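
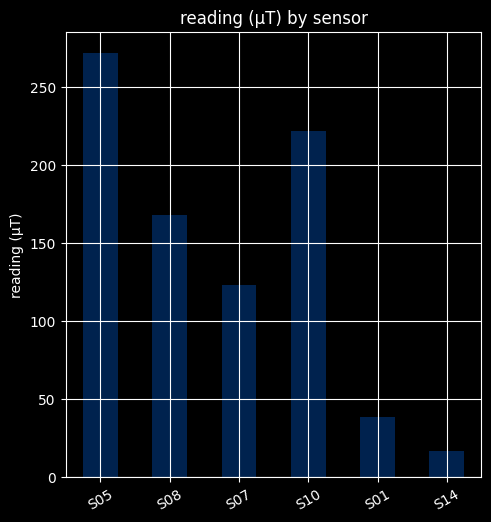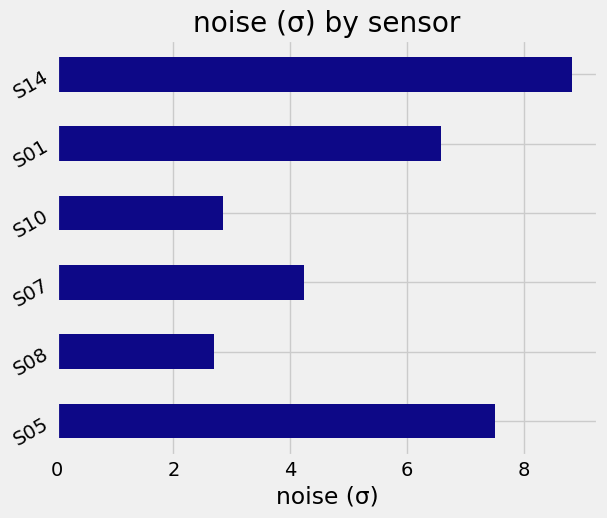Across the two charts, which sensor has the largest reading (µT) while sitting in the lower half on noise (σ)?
S10

Chart 2 median noise (σ) ≈ 5; below-median sensors: S08, S07, S10. Among those, S10 has the highest reading (µT) (≈ 225).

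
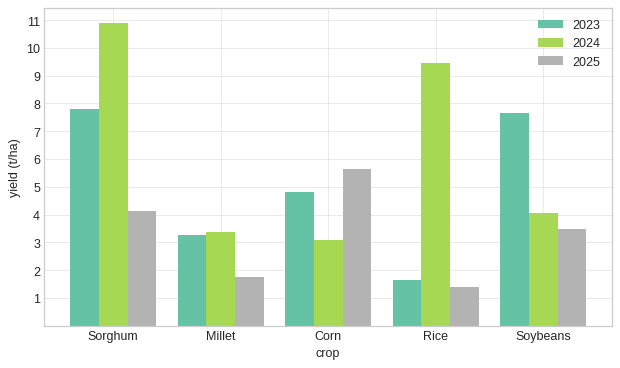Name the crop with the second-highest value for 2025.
Top 3 for 2025: Corn ≈ 6, Sorghum ≈ 4, Soybeans ≈ 3.

Sorghum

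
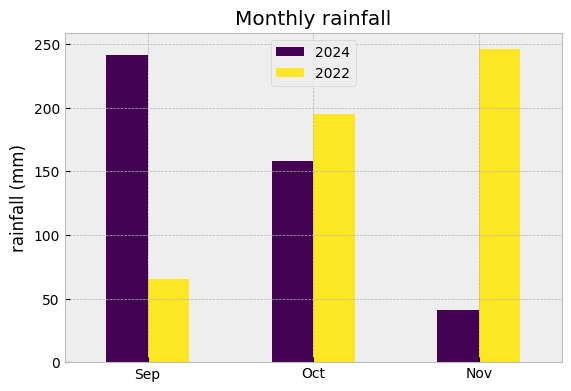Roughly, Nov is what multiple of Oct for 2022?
≈ 1.25×

Nov ≈ 250, Oct ≈ 200; 250/200 ≈ 1.25.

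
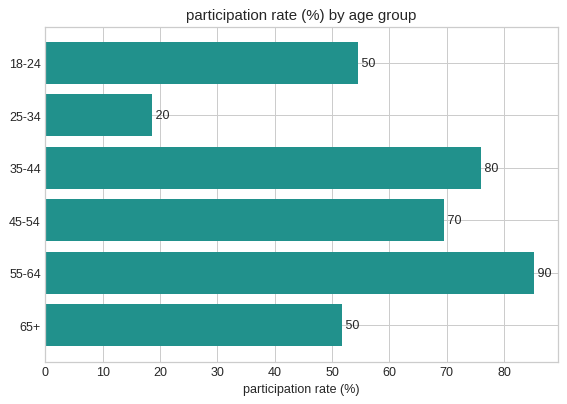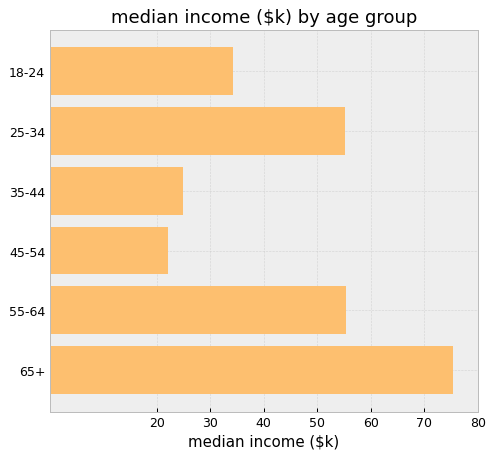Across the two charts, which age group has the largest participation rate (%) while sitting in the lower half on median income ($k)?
35-44

Chart 2 median median income ($k) ≈ 40; below-median age groups: 18-24, 35-44, 45-54. Among those, 35-44 has the highest participation rate (%) (≈ 80).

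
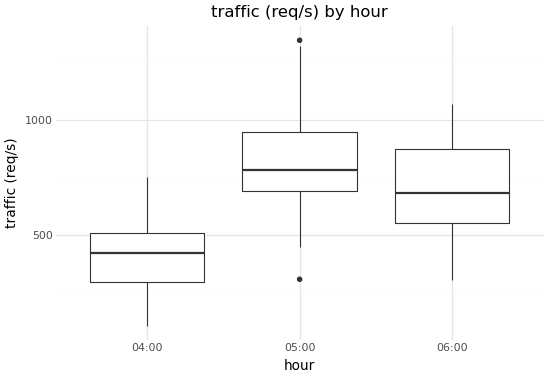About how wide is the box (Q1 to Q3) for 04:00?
≈ 200

Q3 ≈ 500, Q1 ≈ 300; IQR ≈ 200.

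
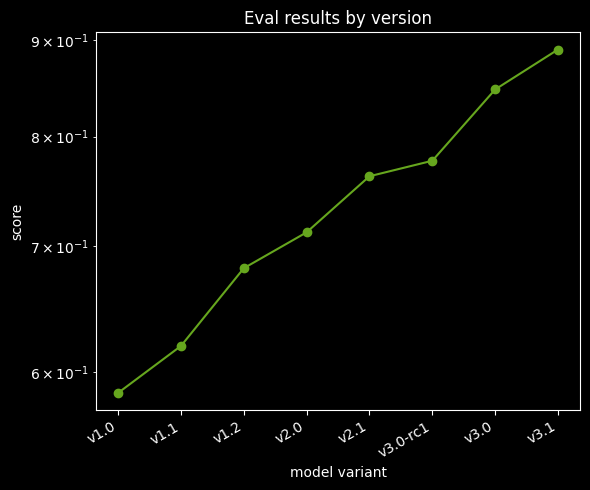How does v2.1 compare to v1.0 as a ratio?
≈ 1.25×

v2.1 ≈ 0.75, v1.0 ≈ 0.60; 0.75/0.60 ≈ 1.25.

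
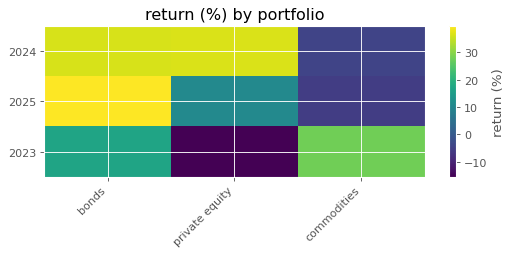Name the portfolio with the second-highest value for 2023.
bonds

Top 3 for 2023: commodities ≈ 30, bonds ≈ 15, private equity ≈ -15.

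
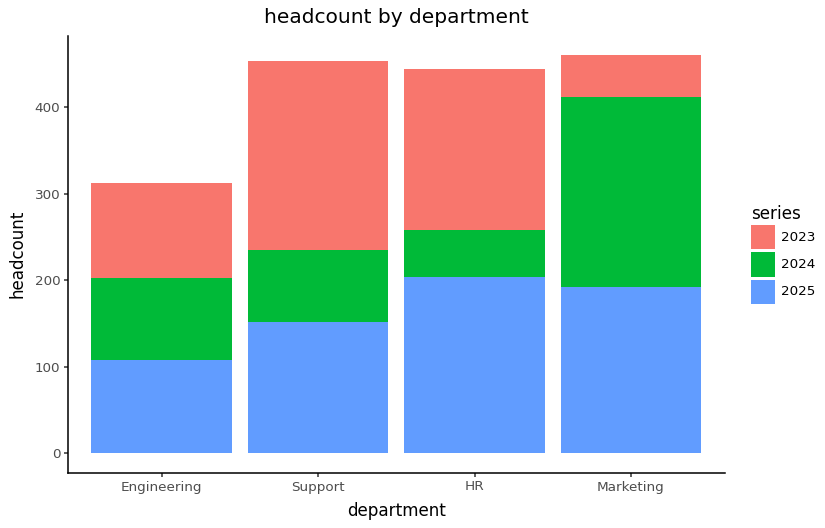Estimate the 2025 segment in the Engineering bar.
≈ 100

2025 top ≈ 100, bottom ≈ 0; segment ≈ 100.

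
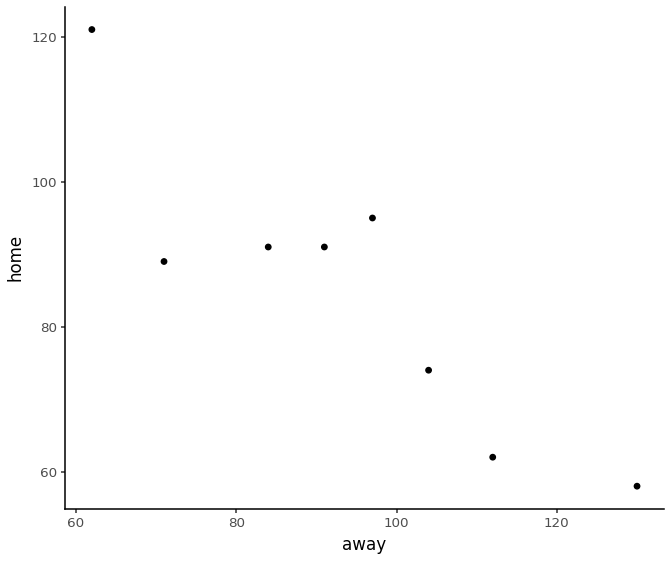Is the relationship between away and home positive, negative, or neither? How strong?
negative, strong

Points are negatively correlated; strong (|r| ≈ 0.9).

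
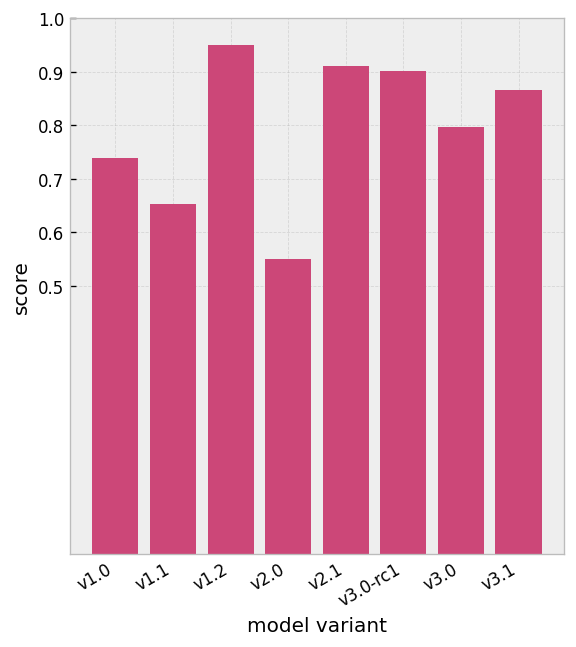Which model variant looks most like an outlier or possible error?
v2.0

v2.0 ≈ 0.6; the rest sit between ≈ 0.7 and ≈ 0.9.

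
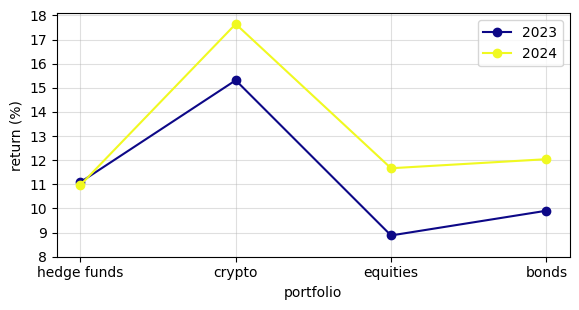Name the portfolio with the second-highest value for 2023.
hedge funds

Top 3 for 2023: crypto ≈ 15, hedge funds ≈ 11, bonds ≈ 10.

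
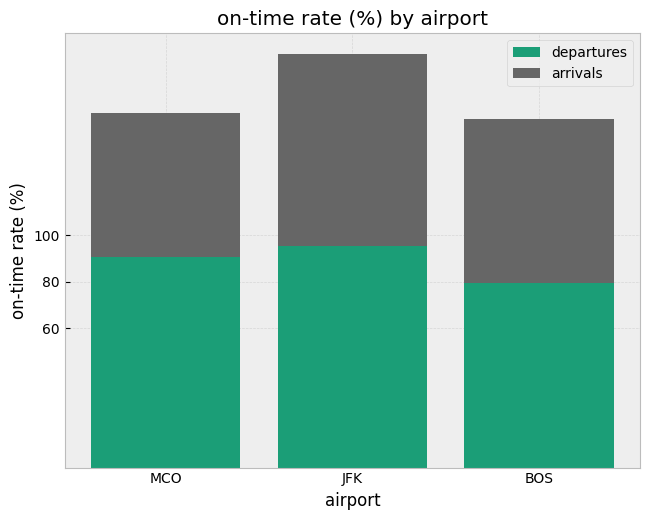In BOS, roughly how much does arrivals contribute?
arrivals top ≈ 160, bottom ≈ 80; segment ≈ 80.

≈ 80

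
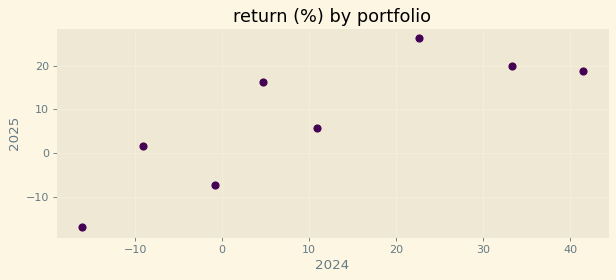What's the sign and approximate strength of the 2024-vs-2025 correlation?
positive, strong

Points are positively correlated; strong (|r| ≈ 0.8).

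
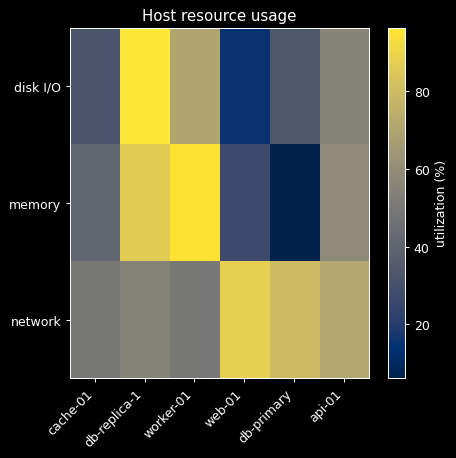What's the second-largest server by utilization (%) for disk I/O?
worker-01

Top 3 for disk I/O: db-replica-1 ≈ 100, worker-01 ≈ 70, api-01 ≈ 50.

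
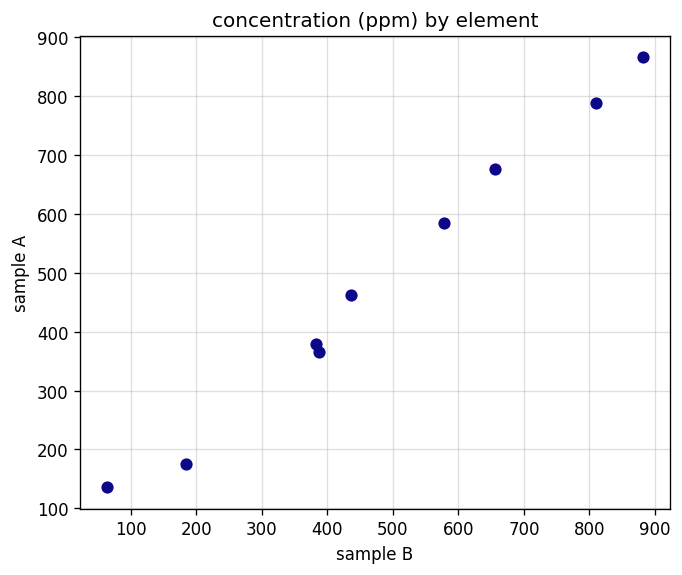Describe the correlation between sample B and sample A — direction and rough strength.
positive, strong

Points are positively correlated; strong (|r| ≈ 1.0).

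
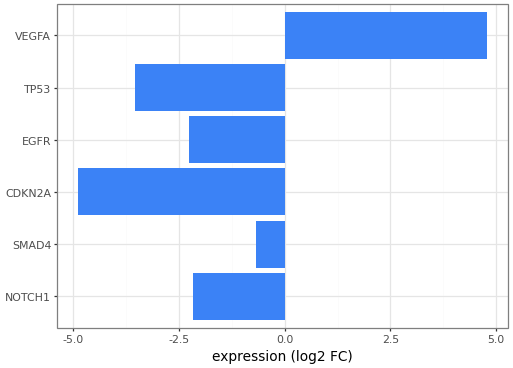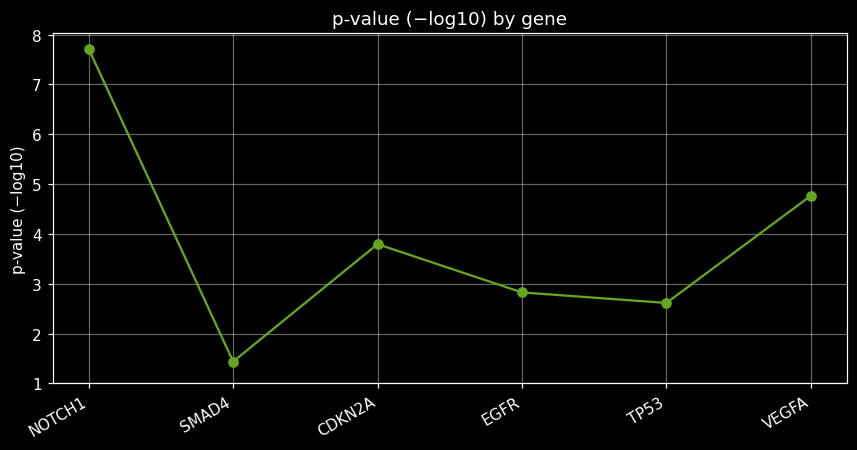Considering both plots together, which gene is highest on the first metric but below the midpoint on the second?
Chart 2 median p-value (−log10) ≈ 3; below-median genes: SMAD4, EGFR, TP53. Among those, SMAD4 has the highest expression (log2 FC) (≈ -0.5).

SMAD4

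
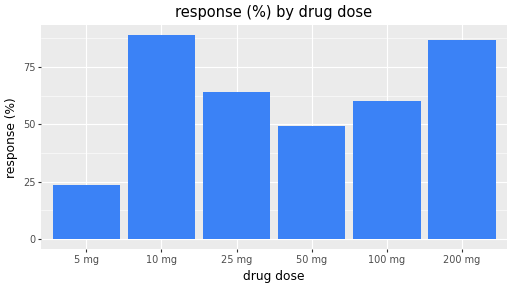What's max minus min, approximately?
≈ 70

Max 10 mg ≈ 90, min 5 mg ≈ 20; range ≈ 70.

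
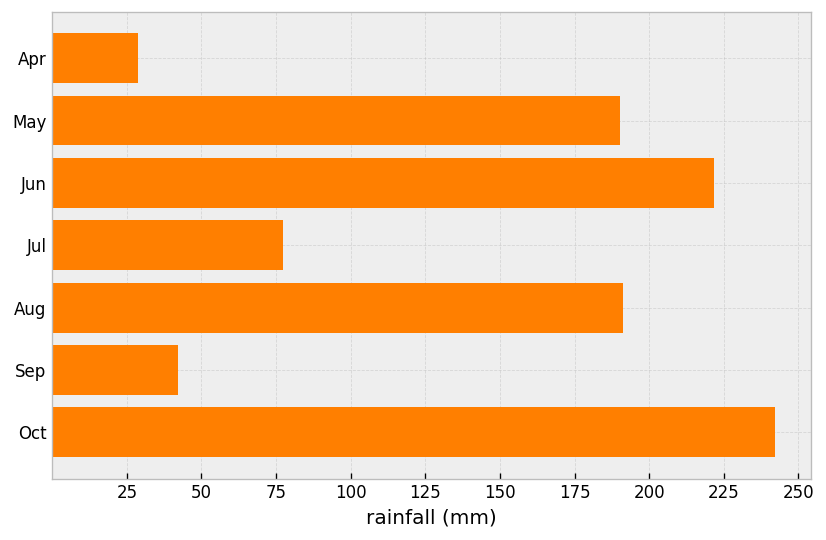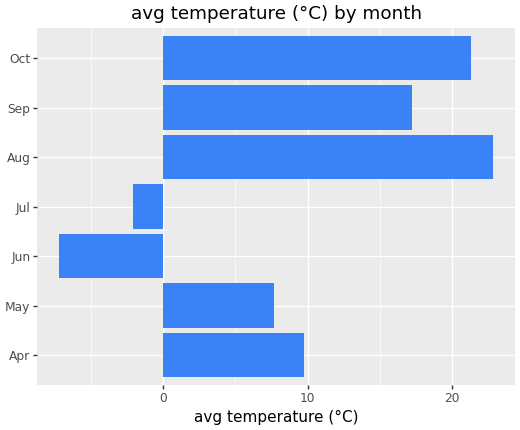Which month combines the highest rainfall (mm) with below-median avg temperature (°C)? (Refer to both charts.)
Chart 2 median avg temperature (°C) ≈ 10; below-median months: May, Jun, Jul. Among those, Jun has the highest rainfall (mm) (≈ 225).

Jun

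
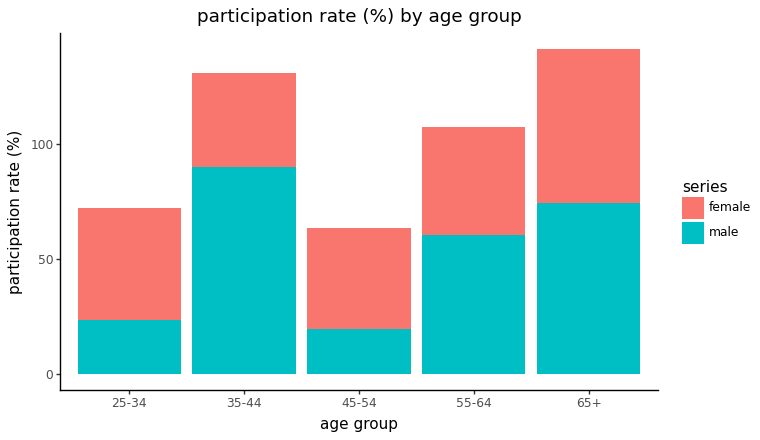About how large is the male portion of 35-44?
male top ≈ 100, bottom ≈ 0; segment ≈ 100.

≈ 100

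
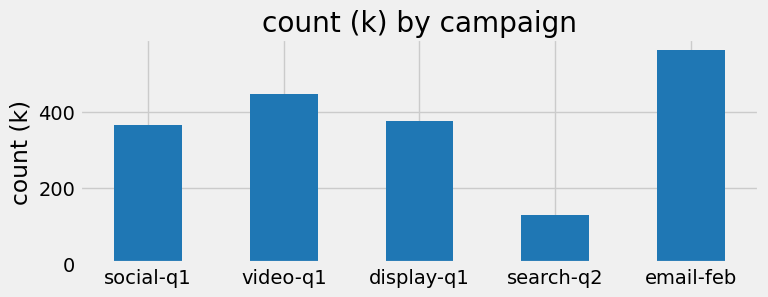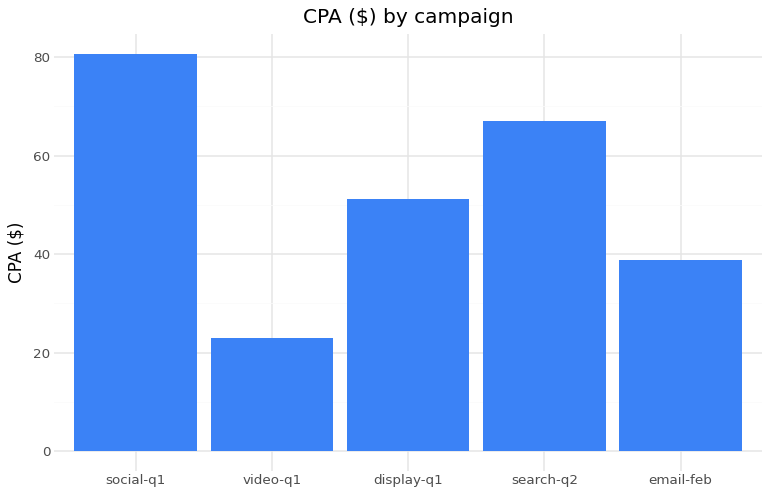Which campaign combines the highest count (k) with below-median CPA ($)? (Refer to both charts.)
Chart 2 median CPA ($) ≈ 50; below-median campaigns: video-q1, email-feb. Among those, email-feb has the highest count (k) (≈ 600).

email-feb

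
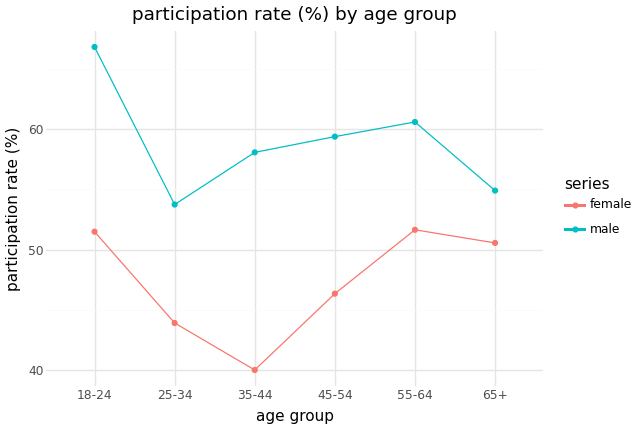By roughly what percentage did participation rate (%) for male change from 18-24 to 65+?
18-24 ≈ 65, 65+ ≈ 55; (55 − 65) / 65 ≈ -15.4%.

≈ -15.4%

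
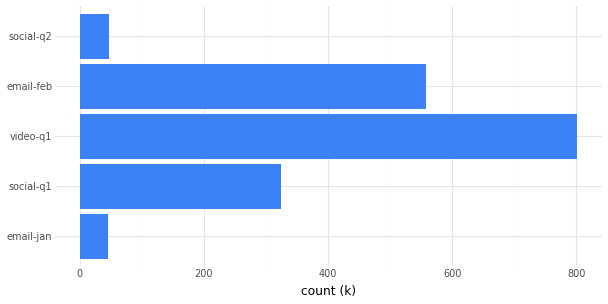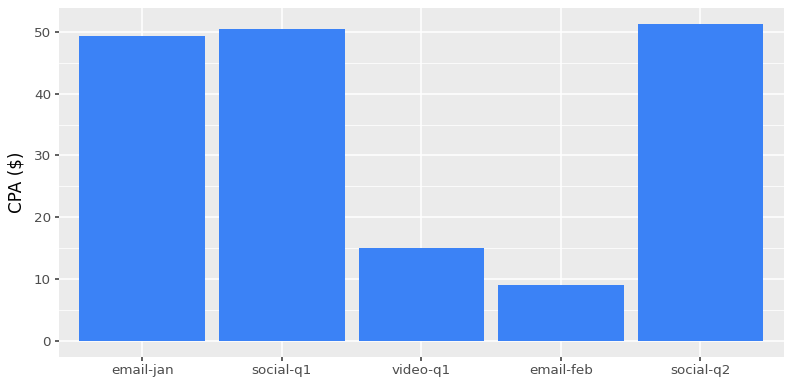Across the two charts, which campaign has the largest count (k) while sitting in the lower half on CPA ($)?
video-q1

Chart 2 median CPA ($) ≈ 50; below-median campaigns: video-q1, email-feb. Among those, video-q1 has the highest count (k) (≈ 800).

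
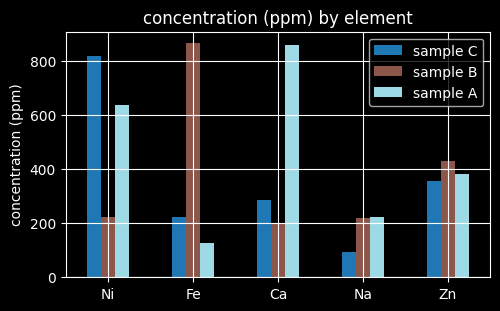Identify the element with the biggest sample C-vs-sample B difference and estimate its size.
Fe, ≈ 700 ppm

Fe: sample C ≈ 200, sample B ≈ 900 → gap ≈ 700. Next-largest (Ni) is only ≈ 600.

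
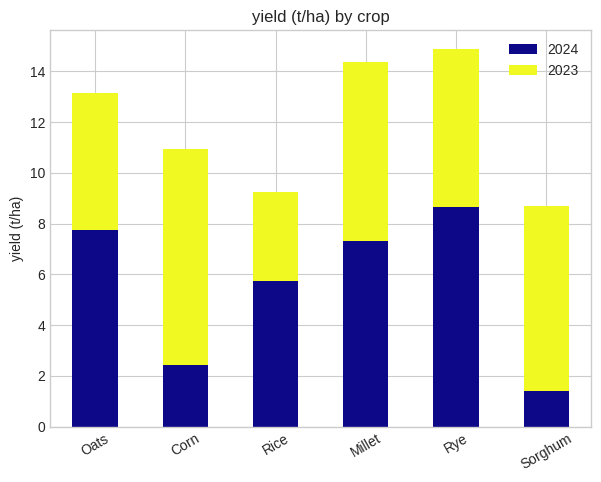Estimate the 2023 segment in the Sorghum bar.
≈ 6

2023 top ≈ 8, bottom ≈ 2; segment ≈ 6.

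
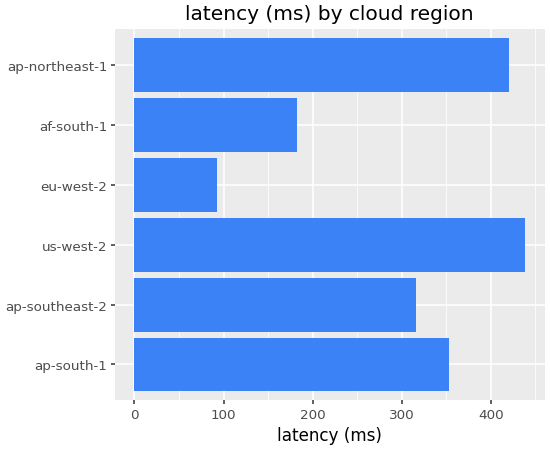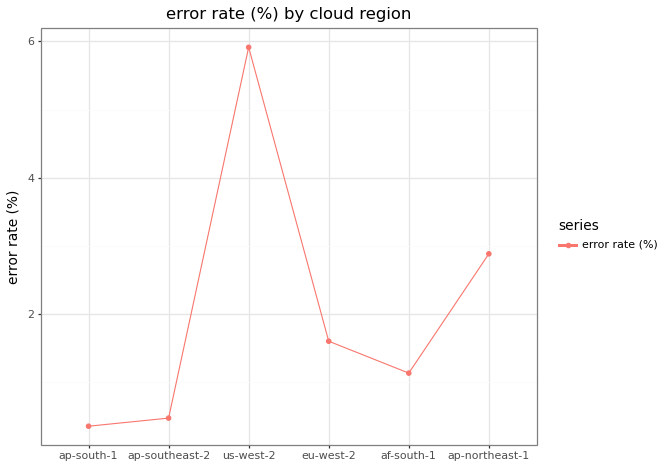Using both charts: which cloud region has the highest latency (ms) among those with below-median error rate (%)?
ap-south-1

Chart 2 median error rate (%) ≈ 1; below-median cloud regions: ap-south-1, ap-southeast-2, af-south-1. Among those, ap-south-1 has the highest latency (ms) (≈ 350).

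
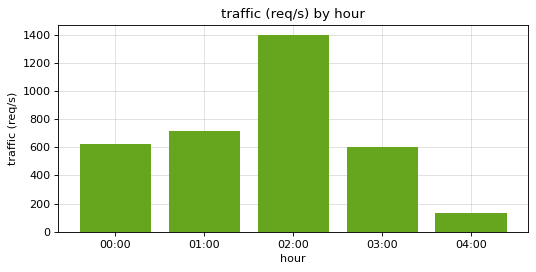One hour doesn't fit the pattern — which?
02:00 ≈ 1400; the rest sit between ≈ 200 and ≈ 800.

02:00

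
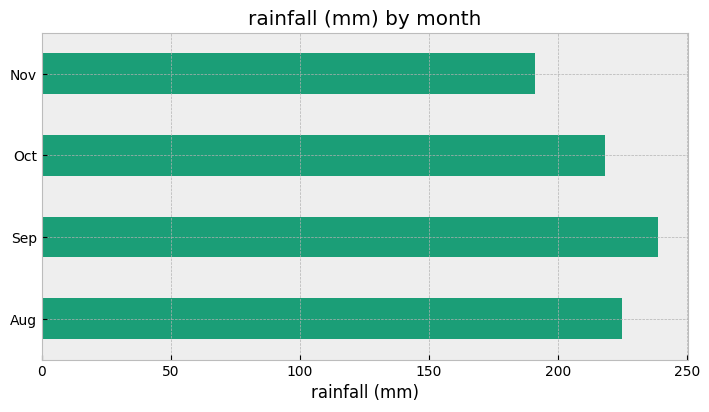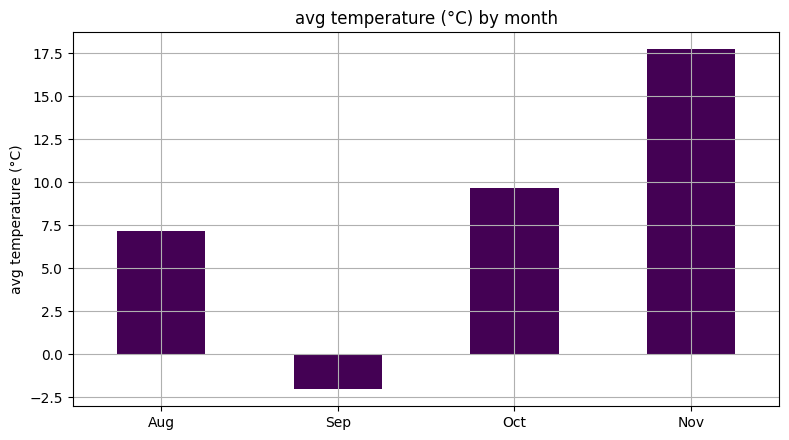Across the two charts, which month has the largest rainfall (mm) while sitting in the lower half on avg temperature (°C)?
Chart 2 median avg temperature (°C) ≈ 8; below-median months: Aug, Sep. Among those, Sep has the highest rainfall (mm) (≈ 250).

Sep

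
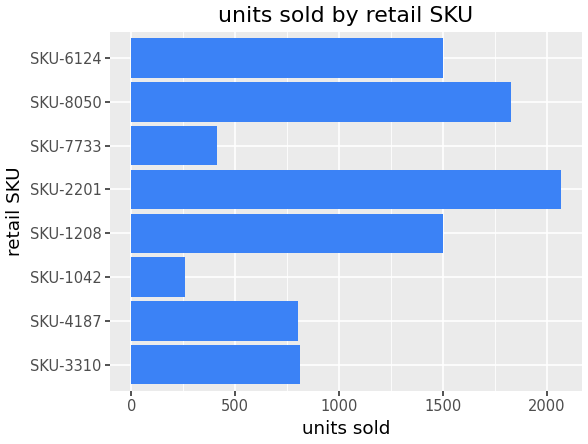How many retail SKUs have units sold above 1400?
Above 1400: SKU-1208, SKU-2201, SKU-8050, SKU-6124.

4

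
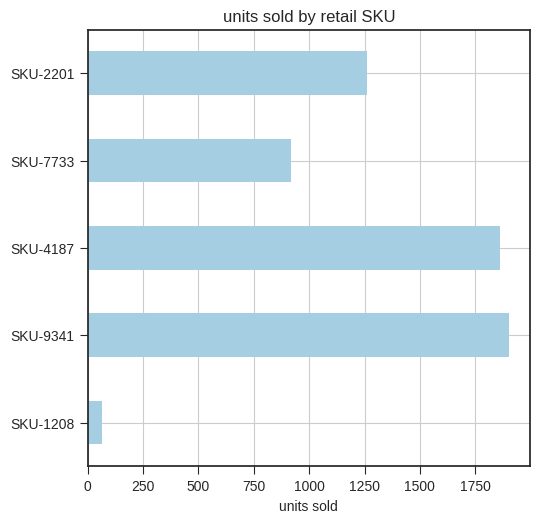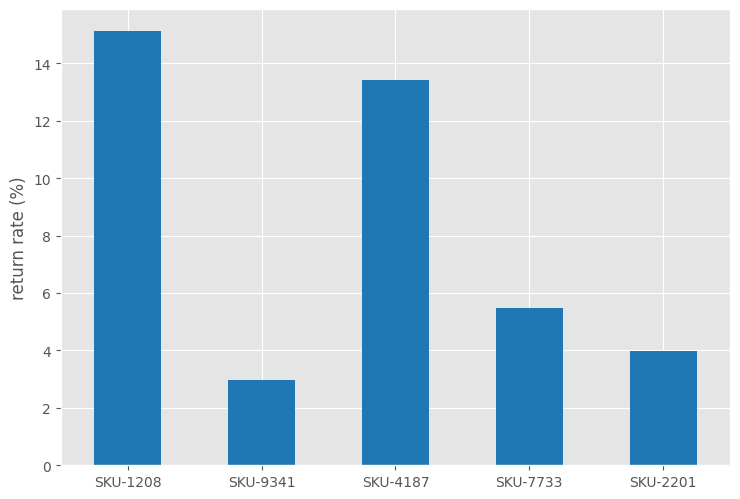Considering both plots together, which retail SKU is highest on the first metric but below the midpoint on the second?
SKU-9341

Chart 2 median return rate (%) ≈ 6; below-median retail SKUs: SKU-9341, SKU-2201. Among those, SKU-9341 has the highest units sold (≈ 2000).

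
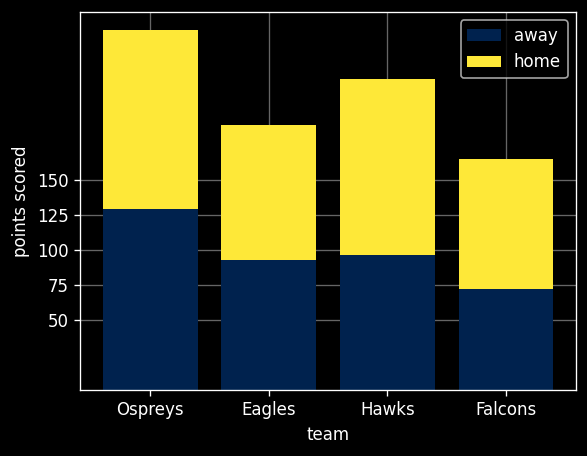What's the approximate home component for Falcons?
home top ≈ 175, bottom ≈ 75; segment ≈ 100.

≈ 100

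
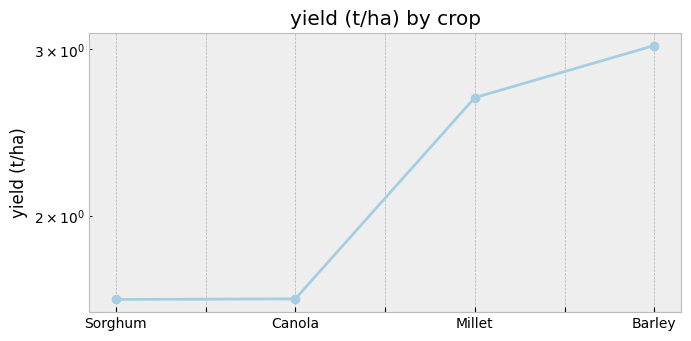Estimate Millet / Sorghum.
≈ 1.62×

Millet ≈ 2.6, Sorghum ≈ 1.6; 2.6/1.6 ≈ 1.62.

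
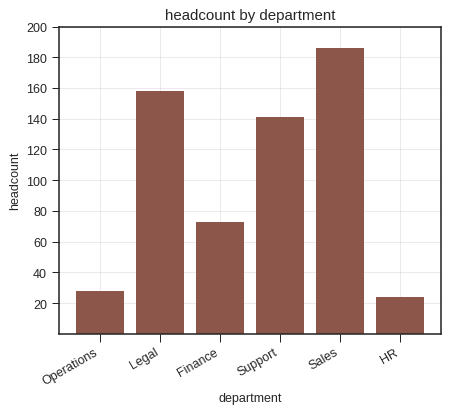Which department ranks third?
Top 4: Sales ≈ 180, Legal ≈ 160, Support ≈ 140, Finance ≈ 80.

Support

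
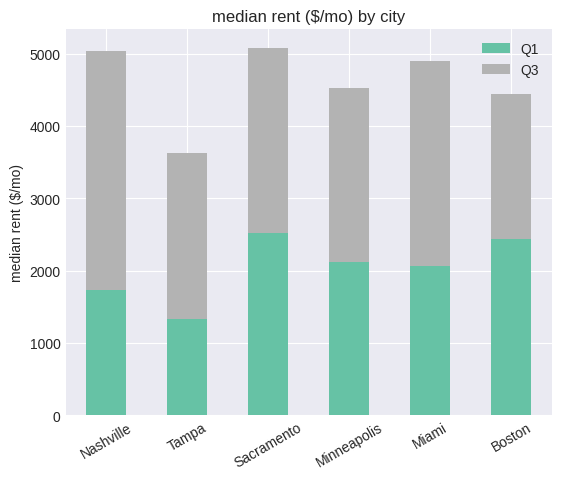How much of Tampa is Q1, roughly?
≈ 1500

Q1 top ≈ 1500, bottom ≈ 0; segment ≈ 1500.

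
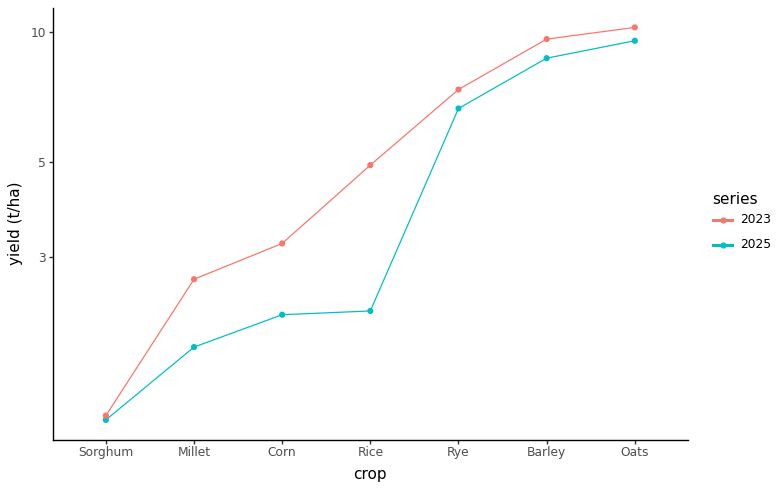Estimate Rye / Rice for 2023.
Rye ≈ 7, Rice ≈ 5; 7/5 ≈ 1.4.

≈ 1.4×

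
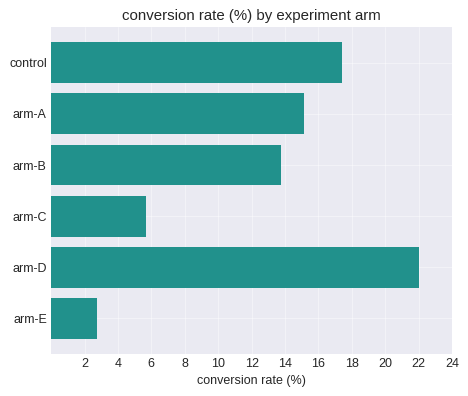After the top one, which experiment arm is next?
control

Top 3: arm-D ≈ 22, control ≈ 18, arm-A ≈ 16.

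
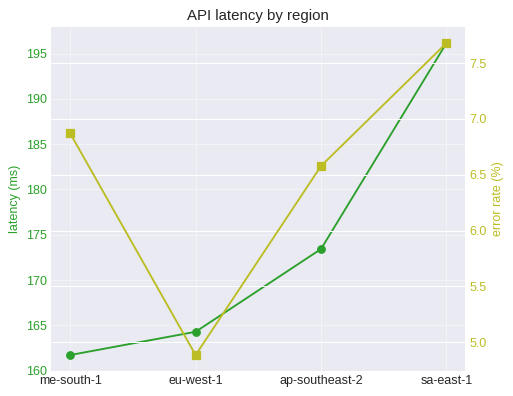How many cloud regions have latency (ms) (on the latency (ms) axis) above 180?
Above 180: sa-east-1.

1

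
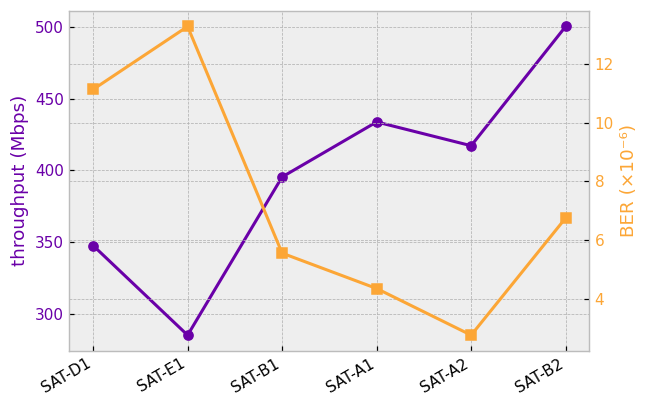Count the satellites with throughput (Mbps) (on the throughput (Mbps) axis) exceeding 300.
5

Above 300: SAT-D1, SAT-B1, SAT-A1, SAT-A2, SAT-B2.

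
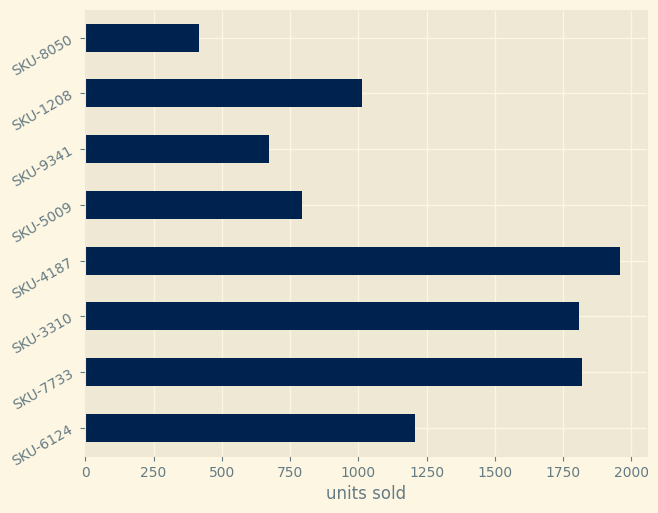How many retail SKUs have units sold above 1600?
Above 1600: SKU-7733, SKU-3310, SKU-4187.

3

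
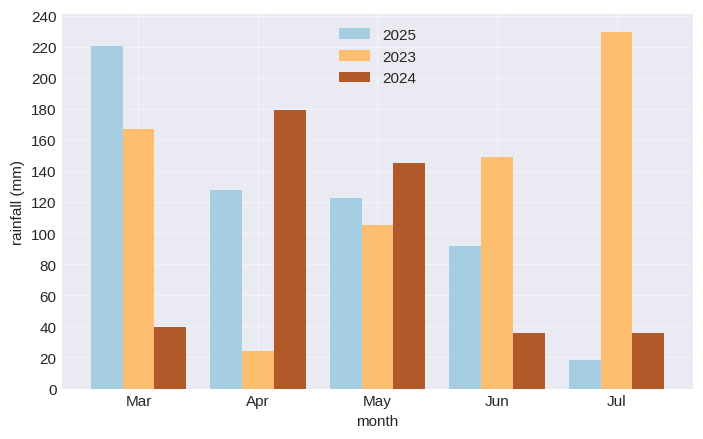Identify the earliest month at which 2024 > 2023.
Apr

Mar: 2024 ≈ 40 vs 2023 ≈ 160 (not yet); Apr: 2024 ≈ 180 vs 2023 ≈ 20 (first crossover).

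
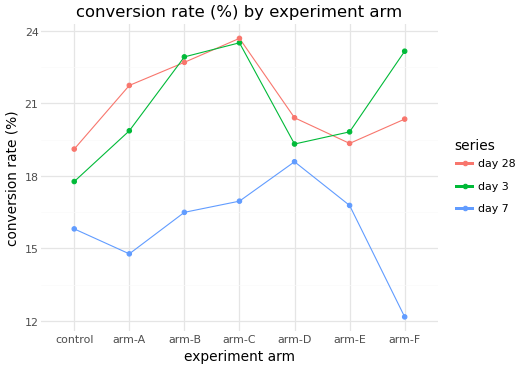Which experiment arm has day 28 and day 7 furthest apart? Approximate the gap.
arm-F: day 28 ≈ 20, day 7 ≈ 12 → gap ≈ 8. Next-largest (arm-A) is only ≈ 7.

arm-F, ≈ 8 %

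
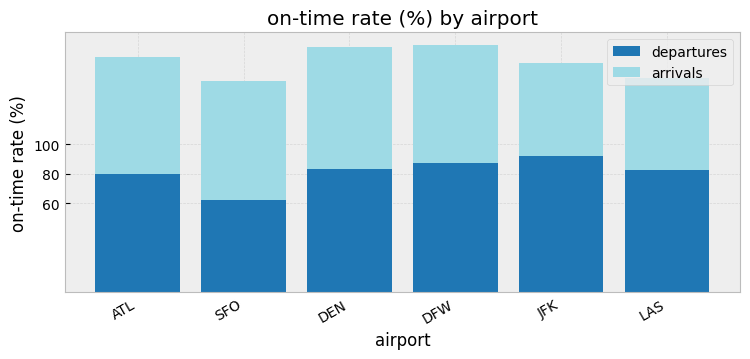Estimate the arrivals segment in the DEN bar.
arrivals top ≈ 160, bottom ≈ 80; segment ≈ 80.

≈ 80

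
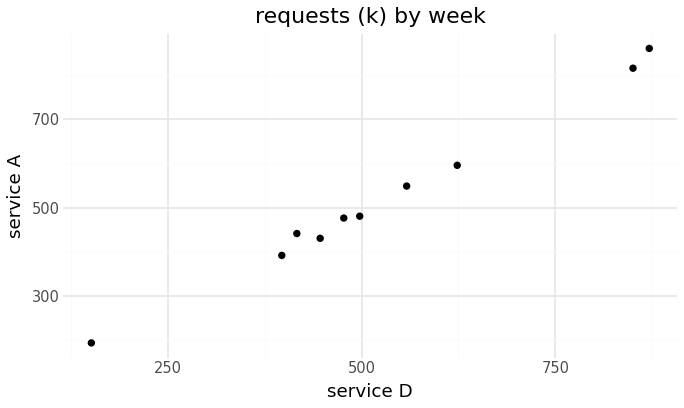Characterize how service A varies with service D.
Points are positively correlated; strong (|r| ≈ 1.0).

positive, strong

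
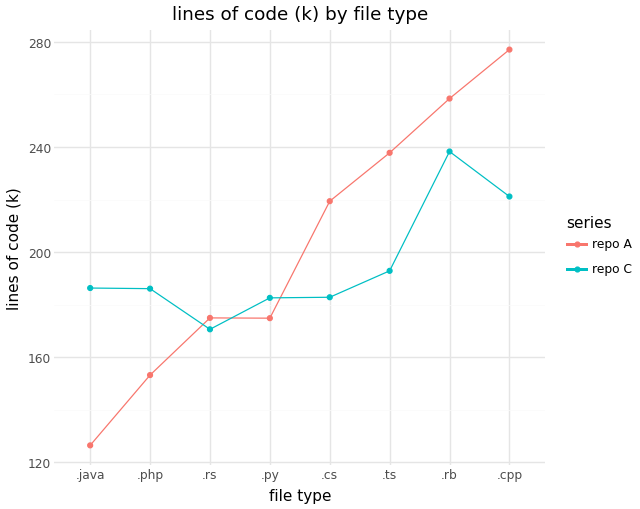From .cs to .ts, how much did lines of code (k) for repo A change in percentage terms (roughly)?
.cs ≈ 220, .ts ≈ 240; (240 − 220) / 220 ≈ +9.1%.

≈ +9.1%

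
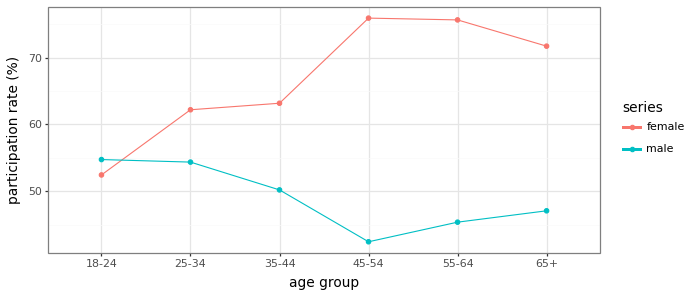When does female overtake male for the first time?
18-24: female ≈ 50 vs male ≈ 55 (not yet); 25-34: female ≈ 60 vs male ≈ 55 (first crossover).

25-34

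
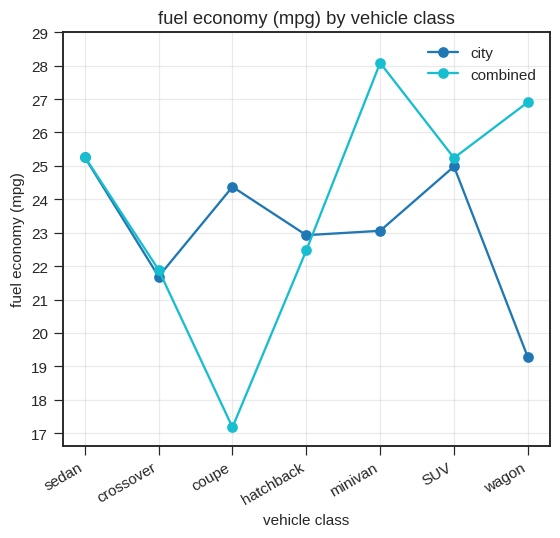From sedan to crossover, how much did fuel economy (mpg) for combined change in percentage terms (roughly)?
≈ -12%

sedan ≈ 25, crossover ≈ 22; (22 − 25) / 25 ≈ -12%.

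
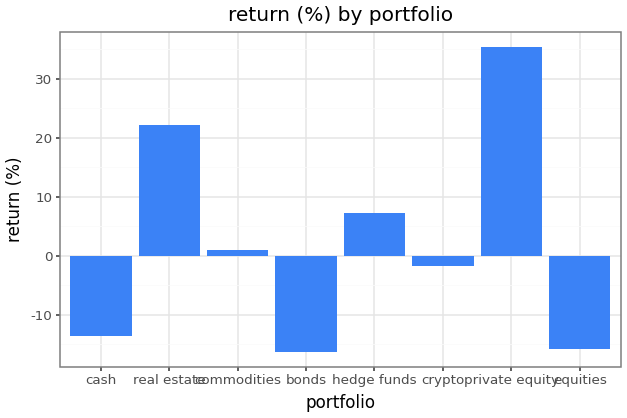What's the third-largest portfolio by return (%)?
hedge funds

Top 4: private equity ≈ 35, real estate ≈ 20, hedge funds ≈ 5, commodities ≈ 0.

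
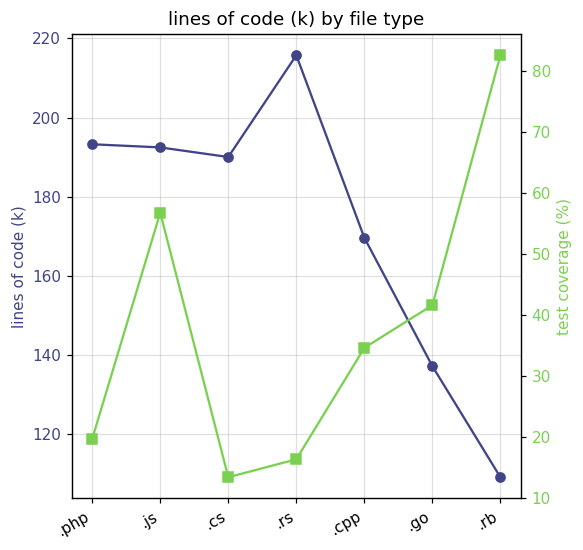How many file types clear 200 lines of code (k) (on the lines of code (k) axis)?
1

Above 200: .rs.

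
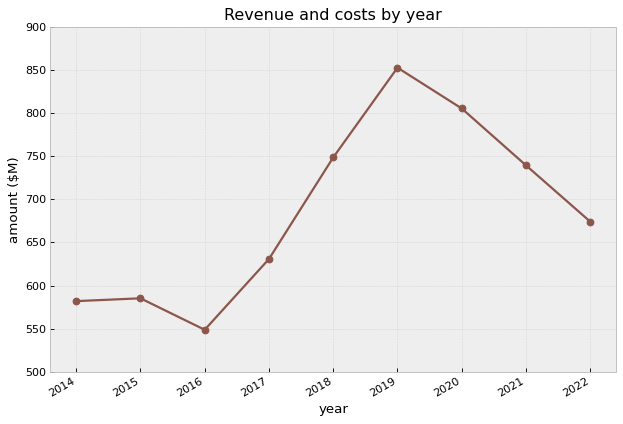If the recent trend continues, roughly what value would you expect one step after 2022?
Last three: 800, 750, 650 → slope ≈ -75/step → next ≈ 575.

≈ 575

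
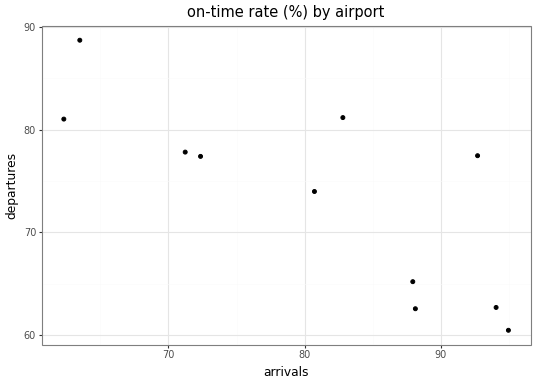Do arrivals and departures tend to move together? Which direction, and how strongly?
Points are negatively correlated; strong (|r| ≈ 0.8).

negative, strong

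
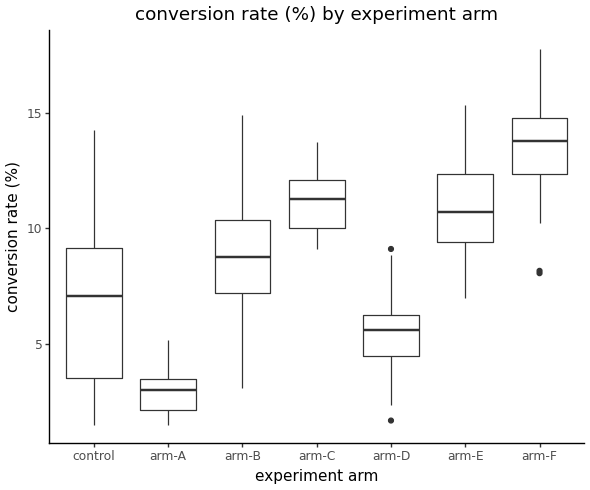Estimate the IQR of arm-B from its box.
Q3 ≈ 10, Q1 ≈ 7; IQR ≈ 3.

≈ 3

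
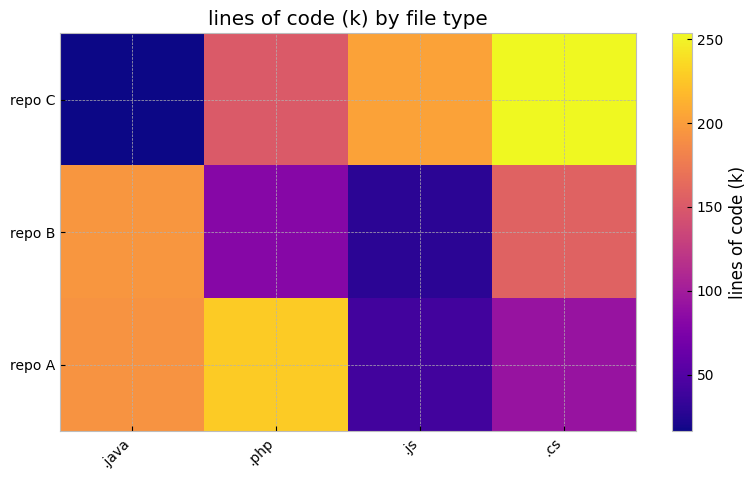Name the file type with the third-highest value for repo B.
Top 4 for repo B: .java ≈ 200, .cs ≈ 160, .php ≈ 80, .js ≈ 20.

.php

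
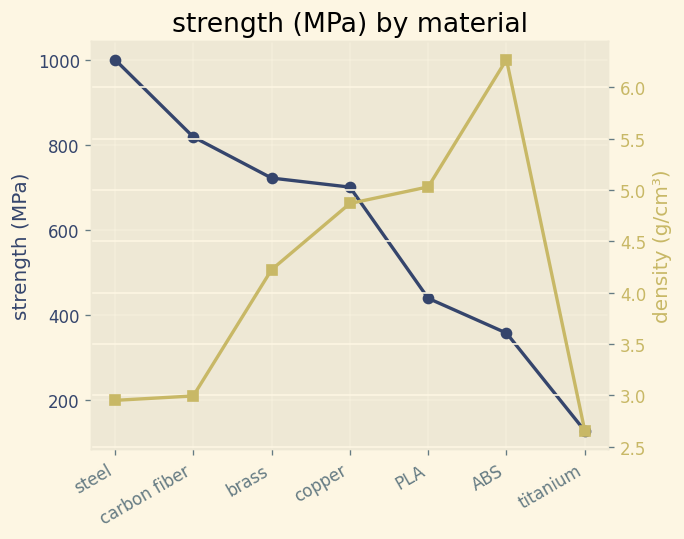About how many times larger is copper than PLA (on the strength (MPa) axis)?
≈ 1.75×

copper ≈ 700, PLA ≈ 400; 700/400 ≈ 1.75.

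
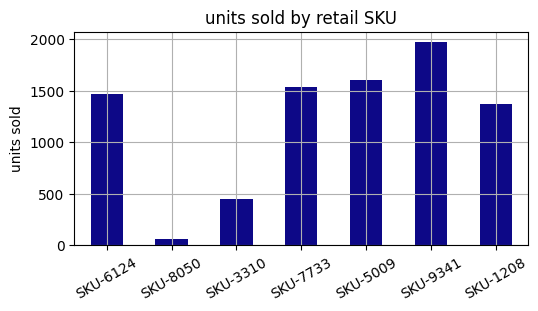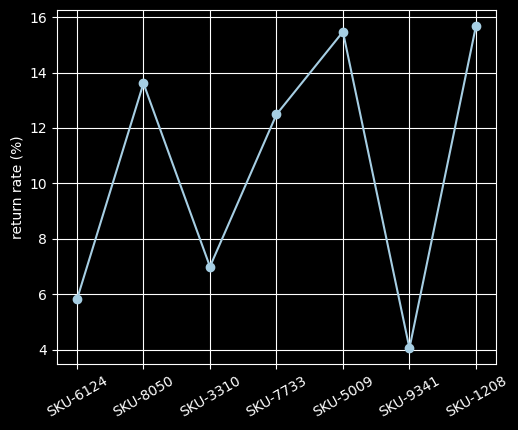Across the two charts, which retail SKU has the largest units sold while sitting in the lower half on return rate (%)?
Chart 2 median return rate (%) ≈ 12; below-median retail SKUs: SKU-6124, SKU-3310, SKU-9341. Among those, SKU-9341 has the highest units sold (≈ 2000).

SKU-9341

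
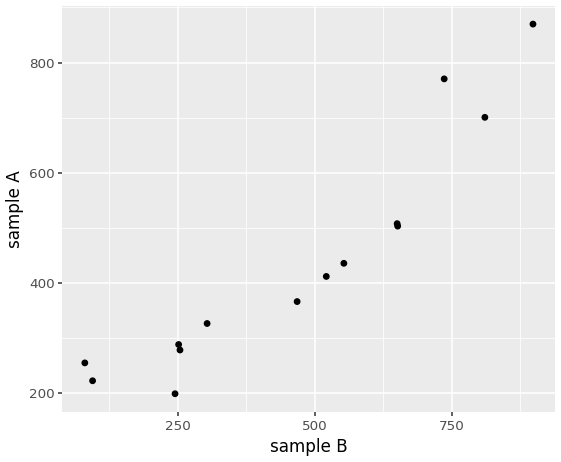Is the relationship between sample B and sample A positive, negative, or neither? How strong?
Points are positively correlated; strong (|r| ≈ 0.9).

positive, strong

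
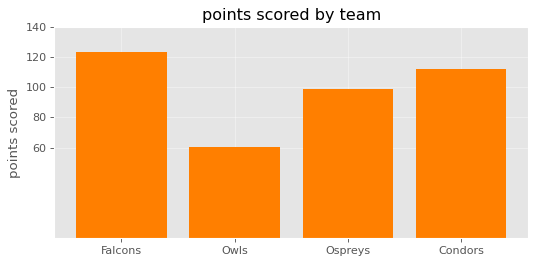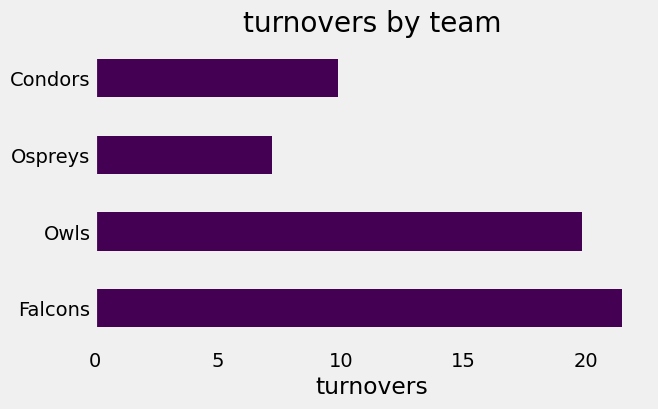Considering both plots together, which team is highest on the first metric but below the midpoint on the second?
Chart 2 median turnovers ≈ 14; below-median teams: Ospreys, Condors. Among those, Condors has the highest points scored (≈ 120).

Condors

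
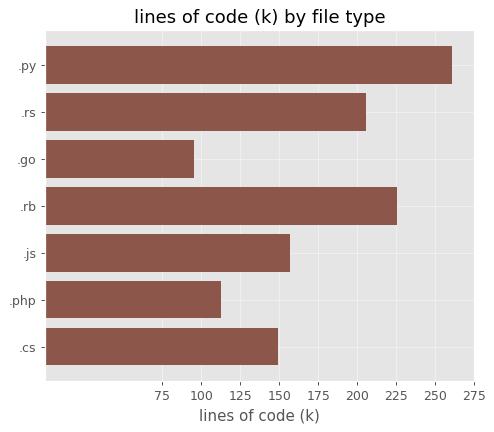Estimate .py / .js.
.py ≈ 250, .js ≈ 150; 250/150 ≈ 1.67.

≈ 1.67×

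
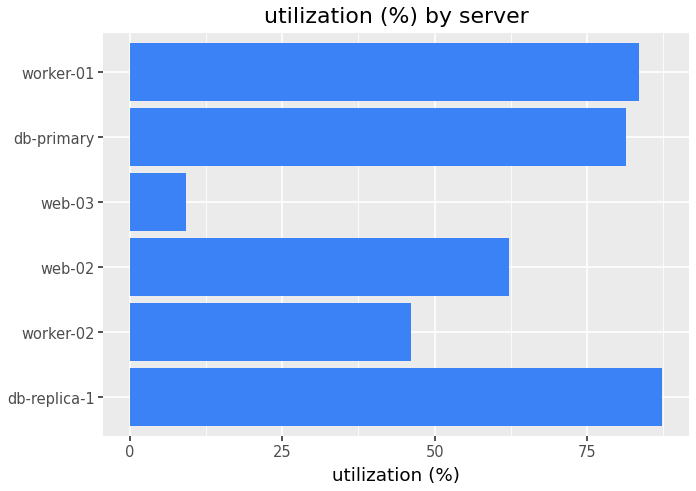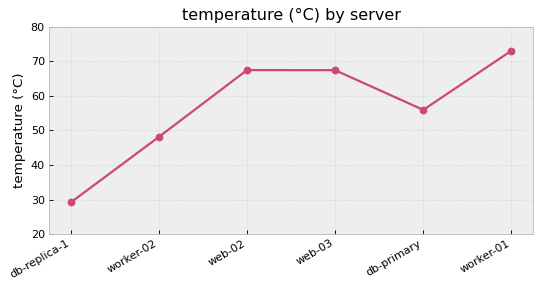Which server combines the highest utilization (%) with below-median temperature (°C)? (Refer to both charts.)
db-replica-1

Chart 2 median temperature (°C) ≈ 60; below-median servers: db-replica-1, worker-02, db-primary. Among those, db-replica-1 has the highest utilization (%) (≈ 90).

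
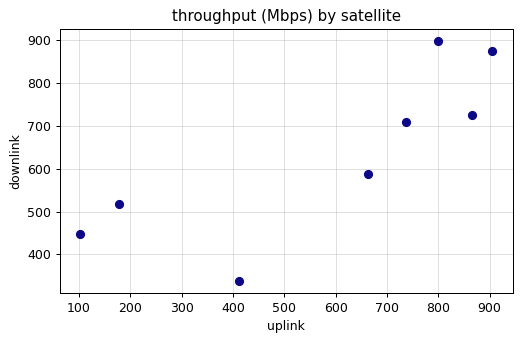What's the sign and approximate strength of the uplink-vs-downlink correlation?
Points are positively correlated; strong (|r| ≈ 0.8).

positive, strong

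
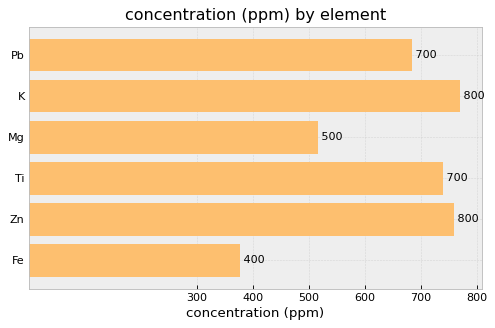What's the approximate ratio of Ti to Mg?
≈ 1.4×

Ti ≈ 700, Mg ≈ 500; 700/500 ≈ 1.4.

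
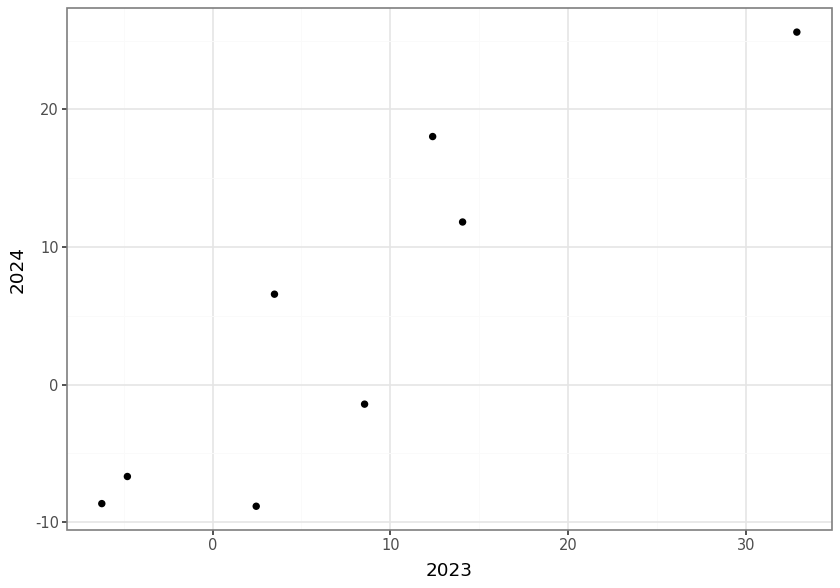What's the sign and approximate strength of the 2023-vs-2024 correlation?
Points are positively correlated; strong (|r| ≈ 0.9).

positive, strong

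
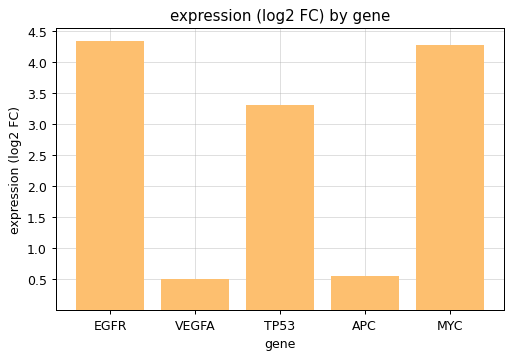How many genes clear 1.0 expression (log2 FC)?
Above 1.0: EGFR, TP53, MYC.

3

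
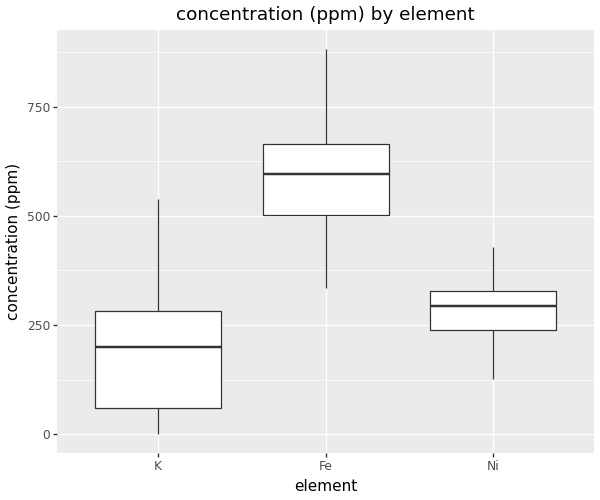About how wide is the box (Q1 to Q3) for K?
≈ 250

Q3 ≈ 300, Q1 ≈ 50; IQR ≈ 250.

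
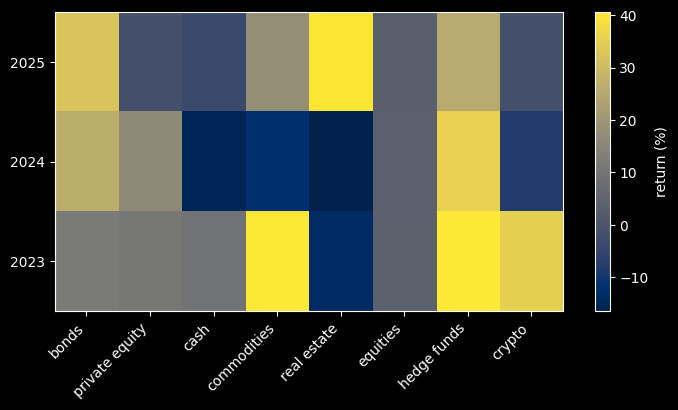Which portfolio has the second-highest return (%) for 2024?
Top 3 for 2024: hedge funds ≈ 35, bonds ≈ 25, private equity ≈ 15.

bonds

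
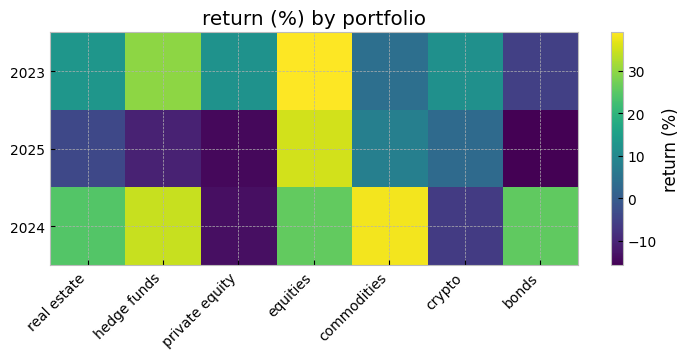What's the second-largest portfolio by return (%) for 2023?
Top 3 for 2023: equities ≈ 40, hedge funds ≈ 30, real estate ≈ 15.

hedge funds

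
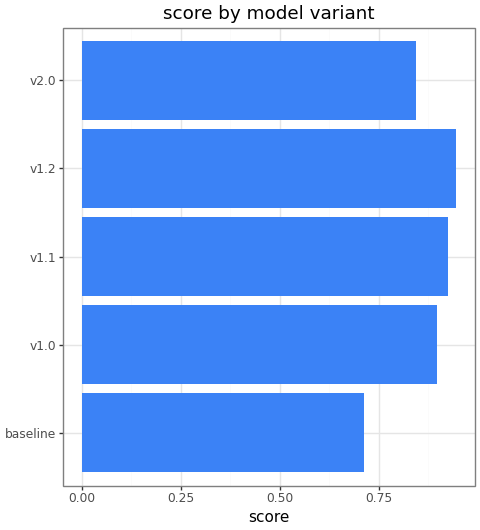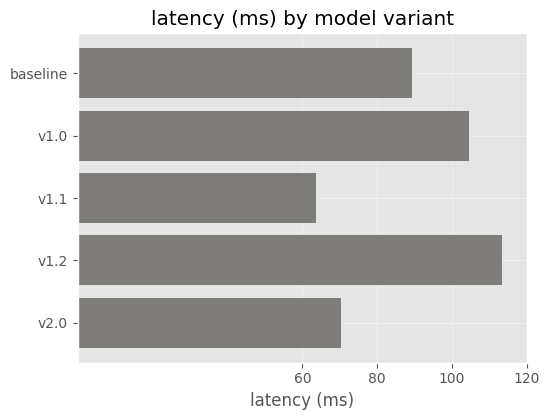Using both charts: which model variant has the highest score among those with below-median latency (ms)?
Chart 2 median latency (ms) ≈ 80; below-median model variants: v1.1, v2.0. Among those, v1.1 has the highest score (≈ 0.9).

v1.1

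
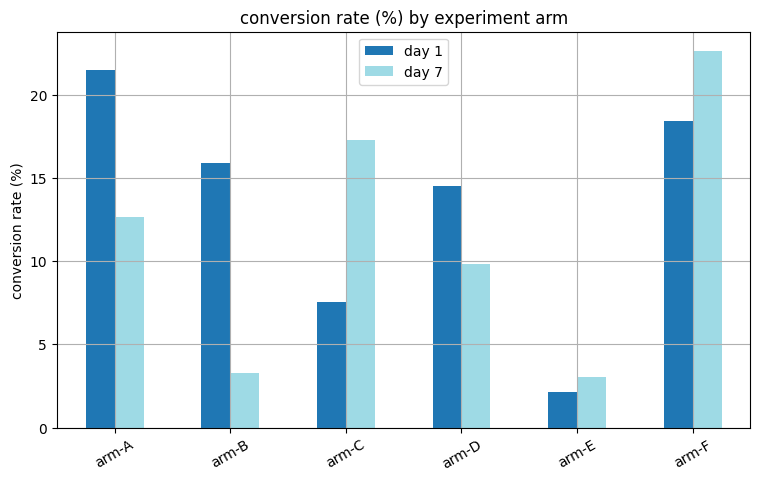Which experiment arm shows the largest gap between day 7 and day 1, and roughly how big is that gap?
arm-B, ≈ 12 %

arm-B: day 7 ≈ 4, day 1 ≈ 16 → gap ≈ 12. Next-largest (arm-C) is only ≈ 10.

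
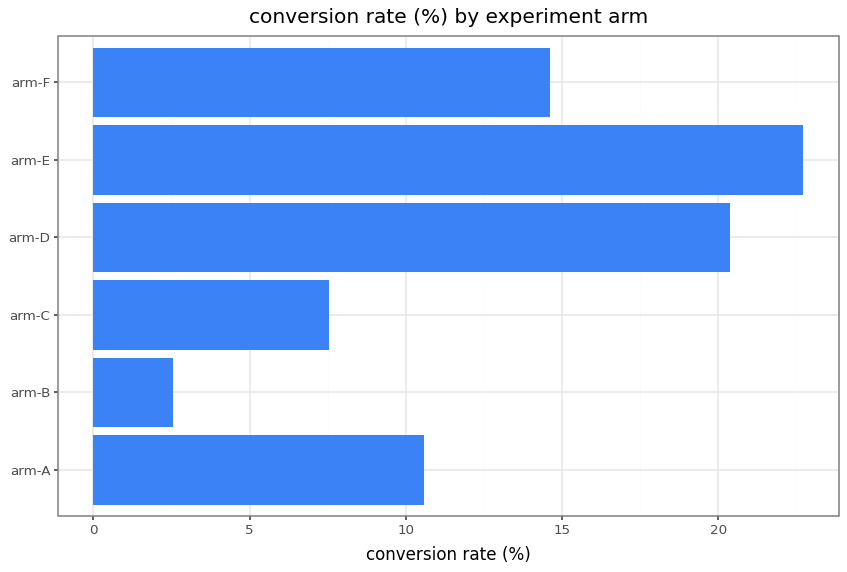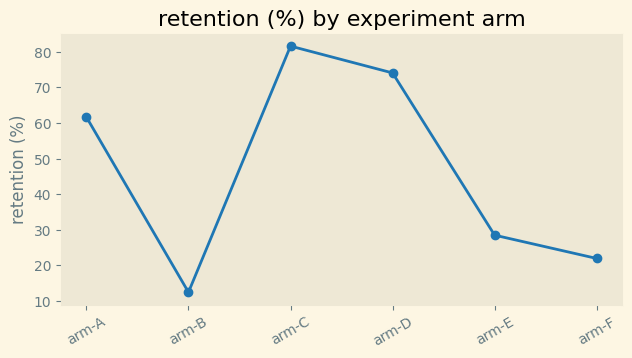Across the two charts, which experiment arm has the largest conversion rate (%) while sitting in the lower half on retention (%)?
Chart 2 median retention (%) ≈ 50; below-median experiment arms: arm-B, arm-E, arm-F. Among those, arm-E has the highest conversion rate (%) (≈ 25).

arm-E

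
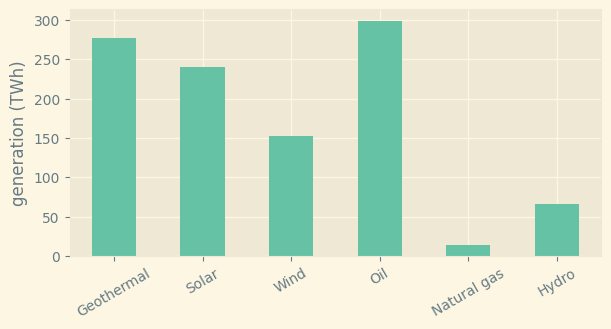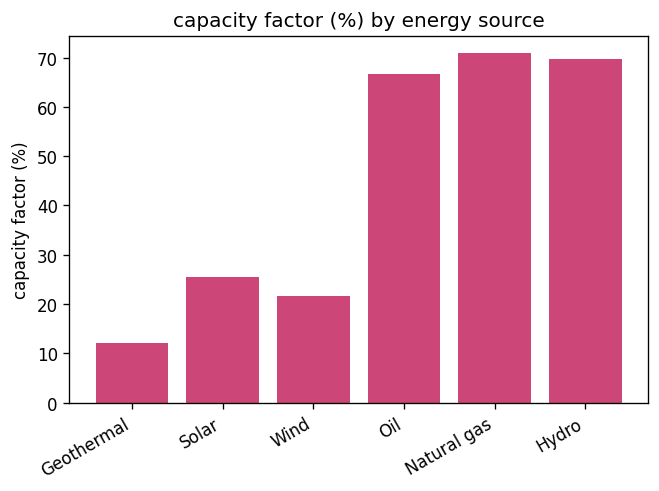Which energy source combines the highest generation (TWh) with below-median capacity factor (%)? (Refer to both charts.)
Geothermal

Chart 2 median capacity factor (%) ≈ 50; below-median energy sources: Geothermal, Solar, Wind. Among those, Geothermal has the highest generation (TWh) (≈ 300).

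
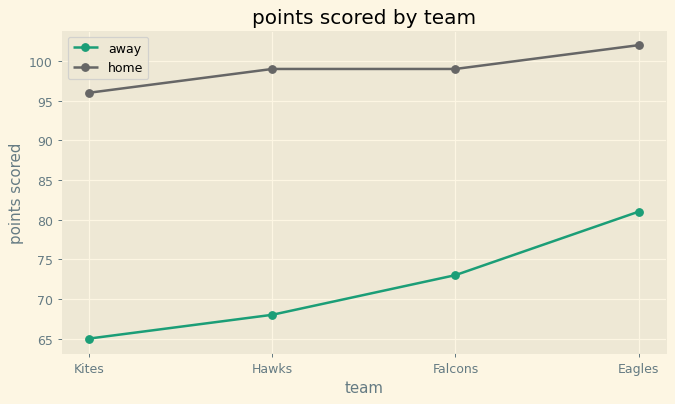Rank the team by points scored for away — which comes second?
Top 3 for away: Eagles ≈ 80, Falcons ≈ 75, Hawks ≈ 70.

Falcons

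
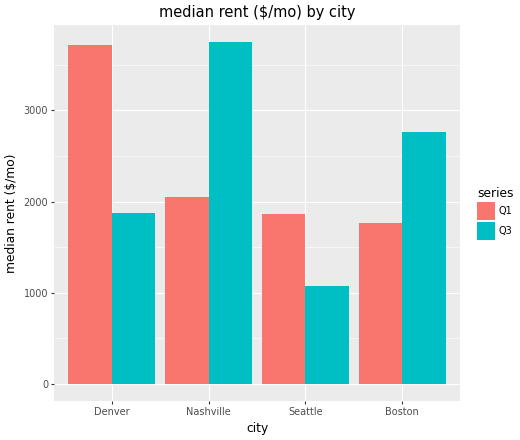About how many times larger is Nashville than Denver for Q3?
Nashville ≈ 3500, Denver ≈ 2000; 3500/2000 ≈ 1.75.

≈ 1.75×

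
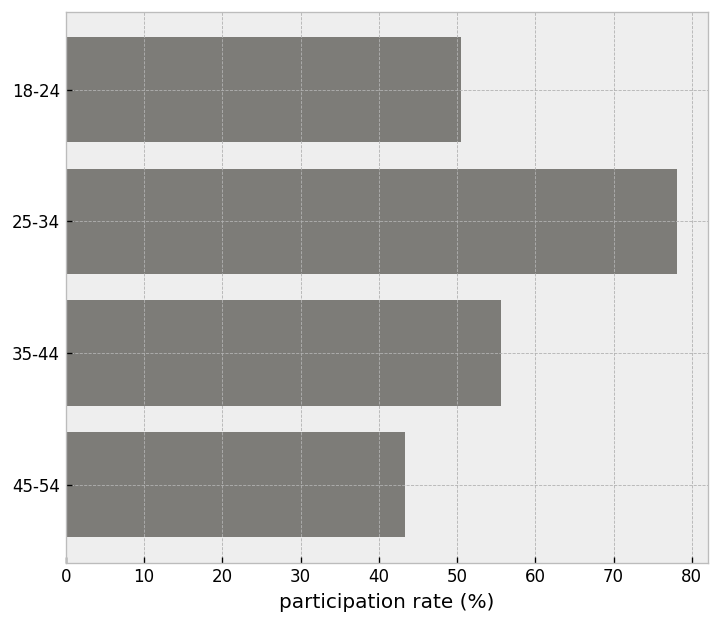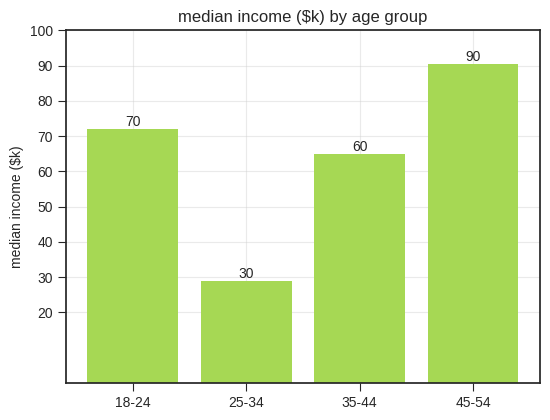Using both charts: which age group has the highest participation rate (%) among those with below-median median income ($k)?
Chart 2 median median income ($k) ≈ 70; below-median age groups: 25-34, 35-44. Among those, 25-34 has the highest participation rate (%) (≈ 80).

25-34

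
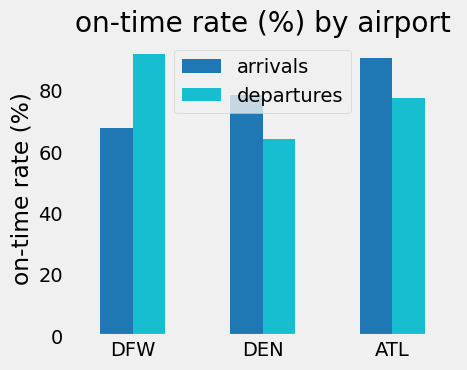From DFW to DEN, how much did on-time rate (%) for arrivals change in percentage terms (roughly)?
≈ +14.3%

DFW ≈ 70, DEN ≈ 80; (80 − 70) / 70 ≈ +14.3%.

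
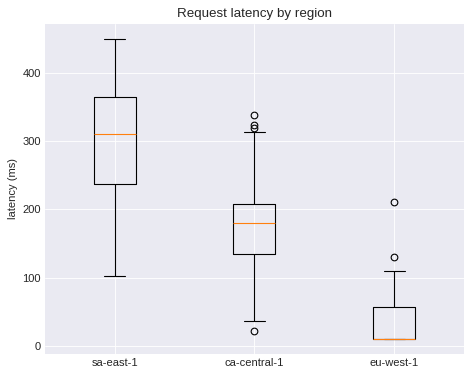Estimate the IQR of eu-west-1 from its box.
Q3 ≈ 50, Q1 ≈ 0; IQR ≈ 50.

≈ 50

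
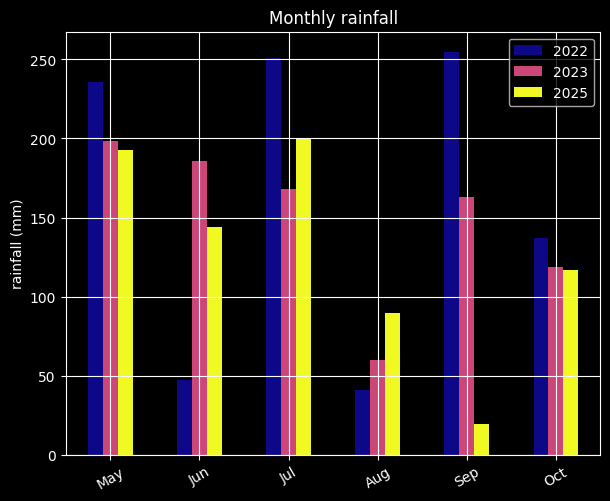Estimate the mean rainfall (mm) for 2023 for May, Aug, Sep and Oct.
≈ 138

(200 + 50 + 175 + 125) / 4 ≈ 138.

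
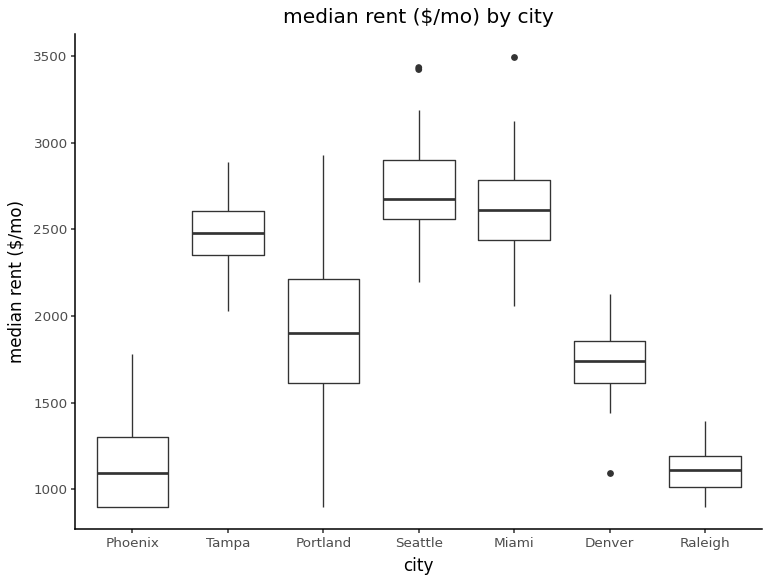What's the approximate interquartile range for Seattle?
Q3 ≈ 3000, Q1 ≈ 2600; IQR ≈ 400.

≈ 400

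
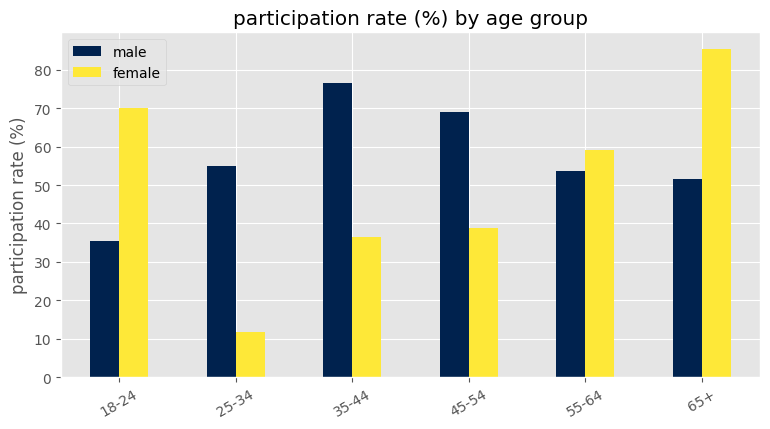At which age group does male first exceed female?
25-34

18-24: male ≈ 40 vs female ≈ 70 (not yet); 25-34: male ≈ 50 vs female ≈ 10 (first crossover).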